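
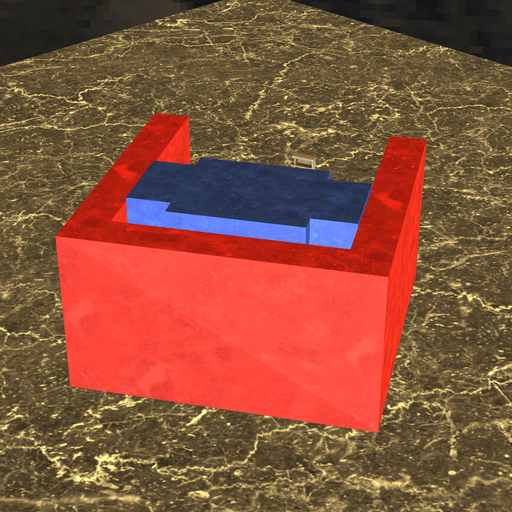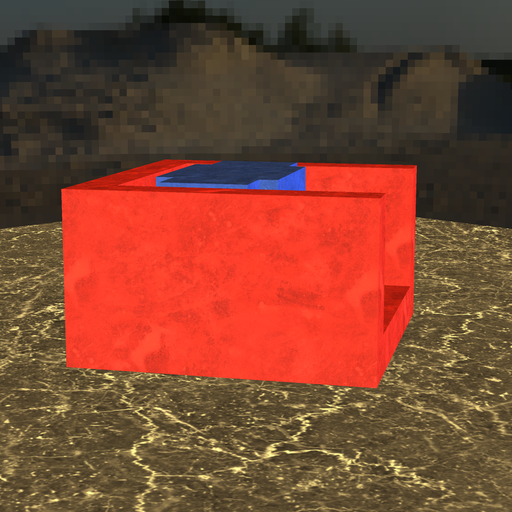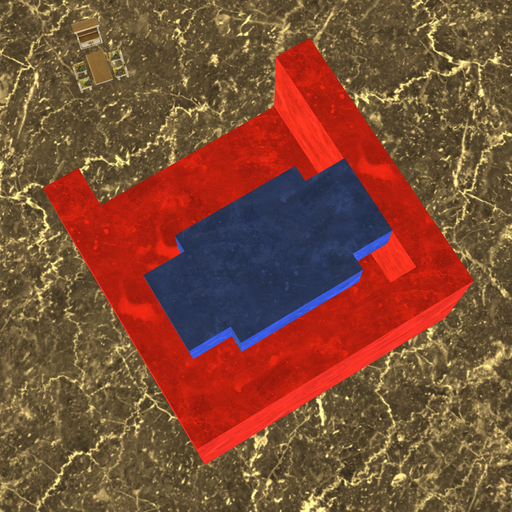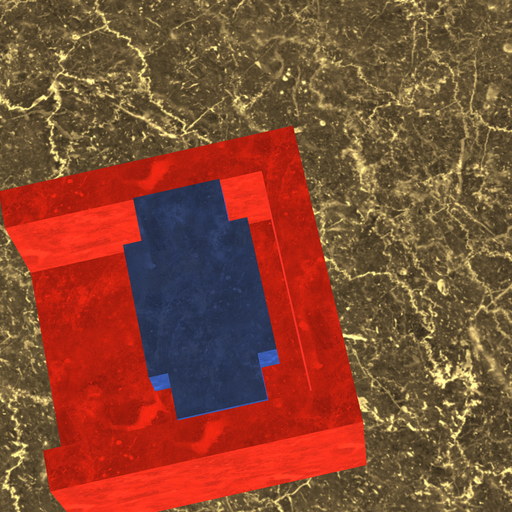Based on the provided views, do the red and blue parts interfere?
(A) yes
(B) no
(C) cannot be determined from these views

(B) no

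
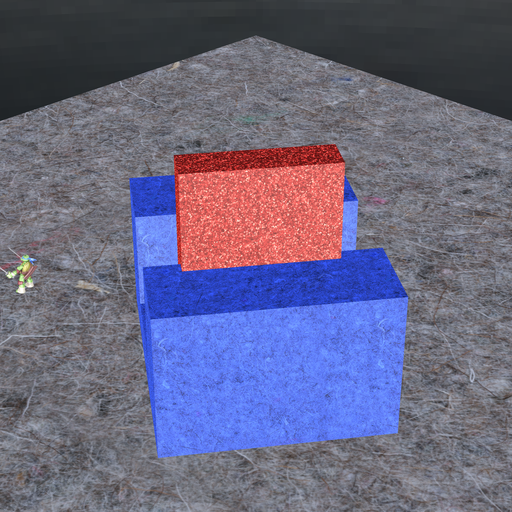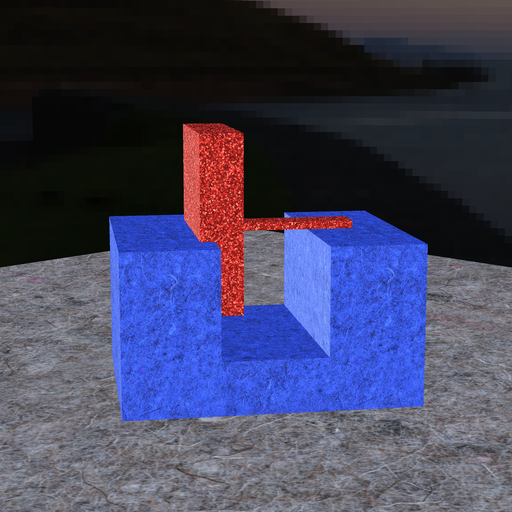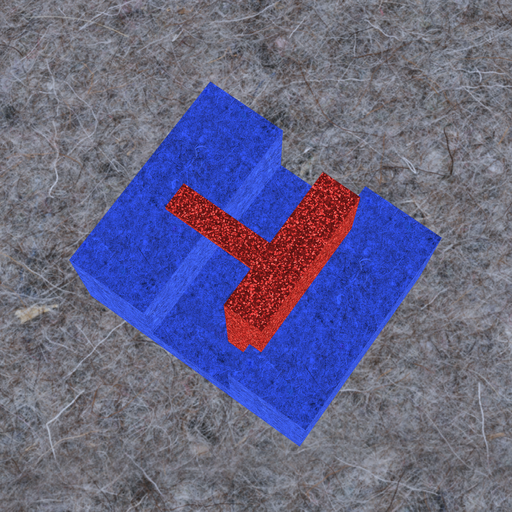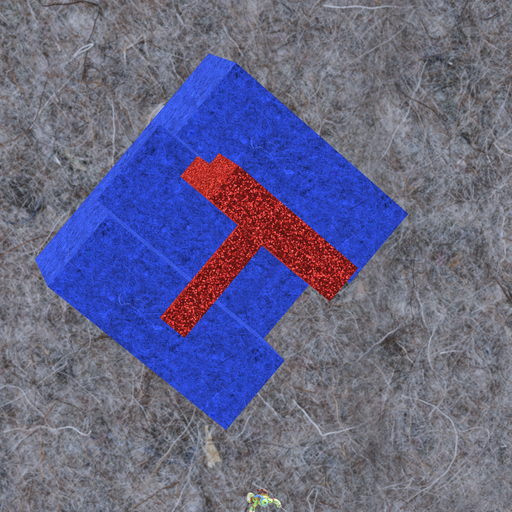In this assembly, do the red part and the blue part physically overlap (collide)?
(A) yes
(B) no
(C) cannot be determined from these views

(A) yes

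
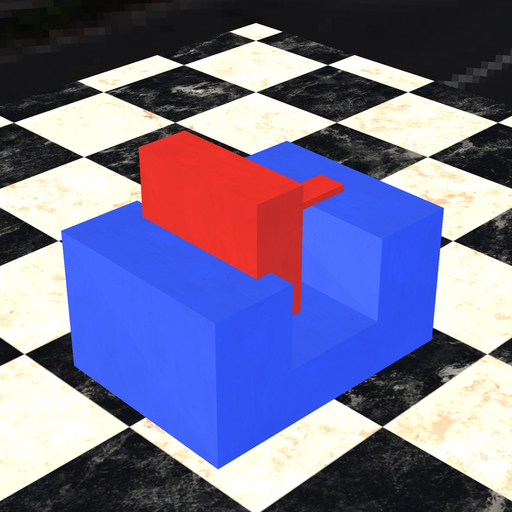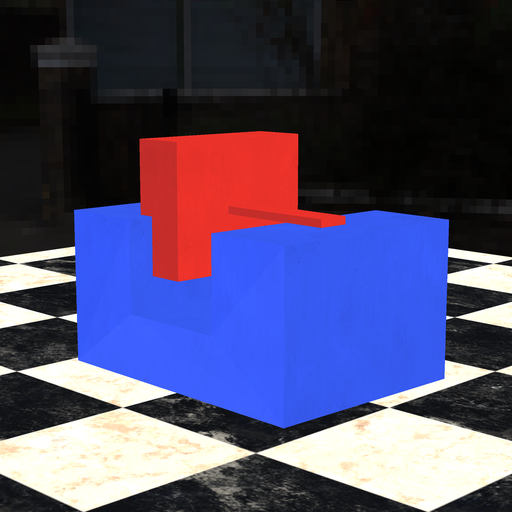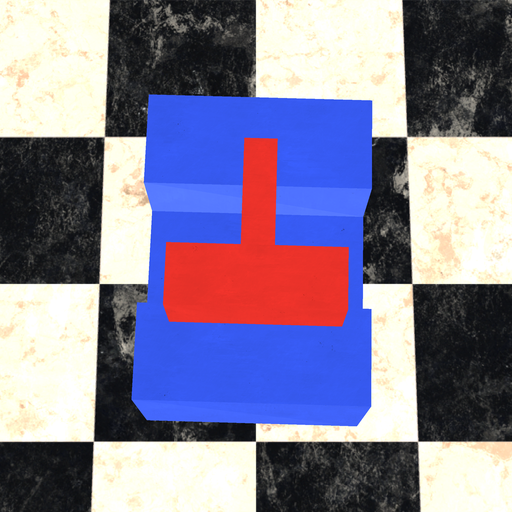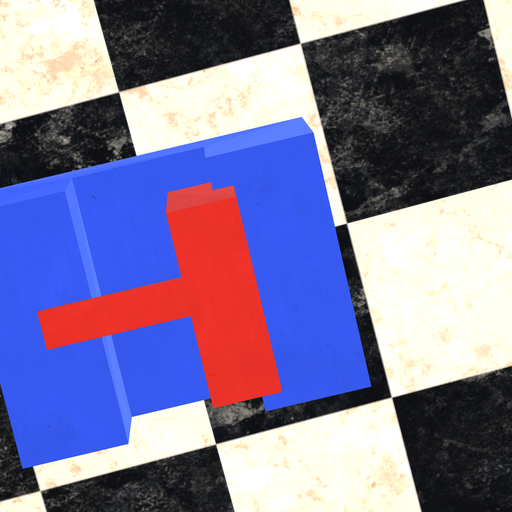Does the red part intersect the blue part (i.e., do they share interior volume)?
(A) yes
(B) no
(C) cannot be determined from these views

(A) yes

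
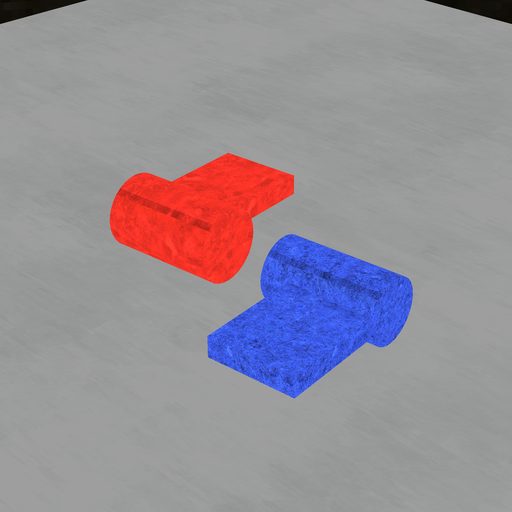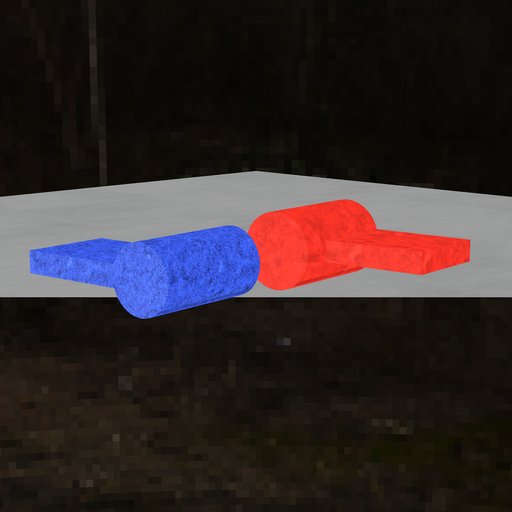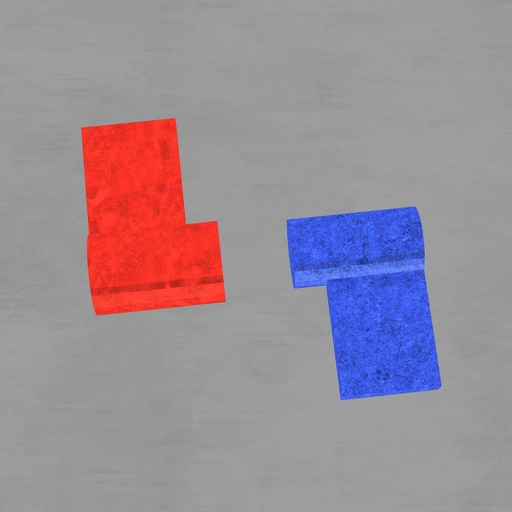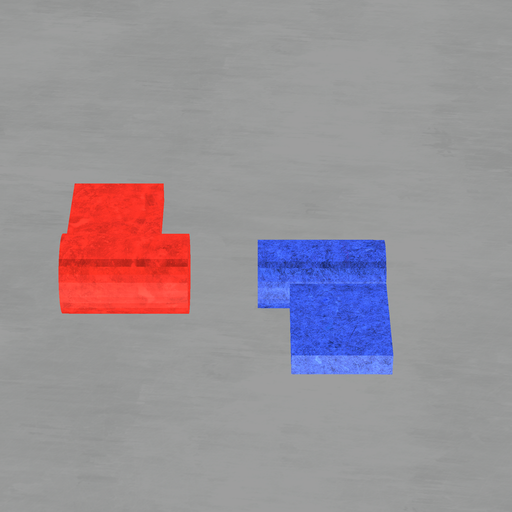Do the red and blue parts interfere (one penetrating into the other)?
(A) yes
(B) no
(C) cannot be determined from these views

(B) no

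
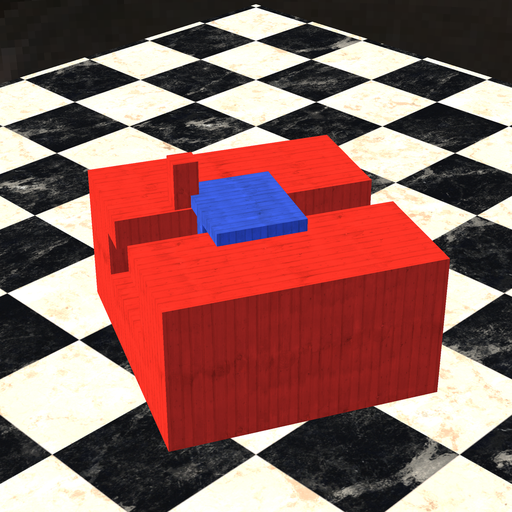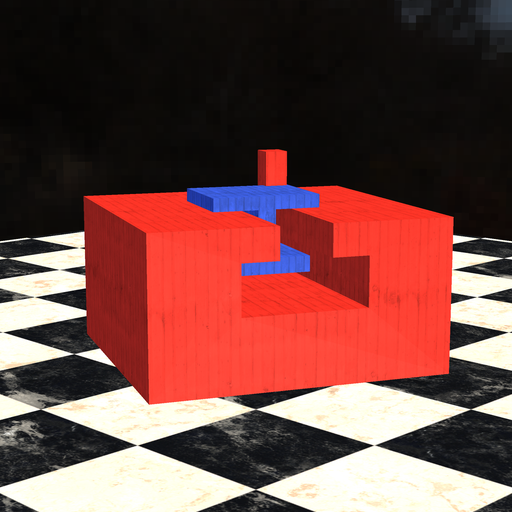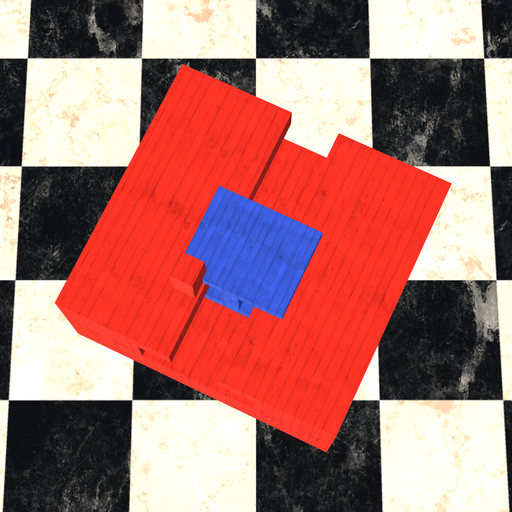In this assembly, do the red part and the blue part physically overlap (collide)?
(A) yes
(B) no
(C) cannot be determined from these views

(A) yes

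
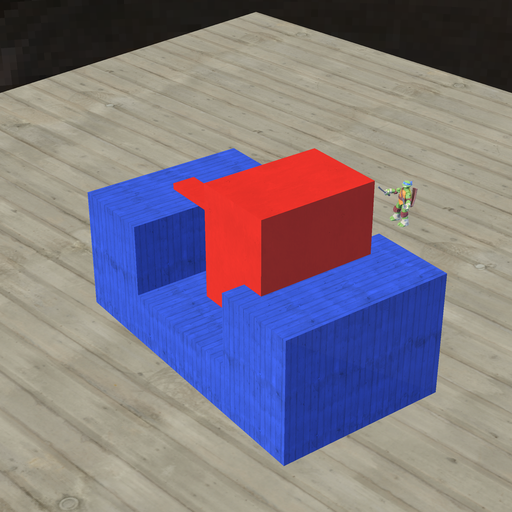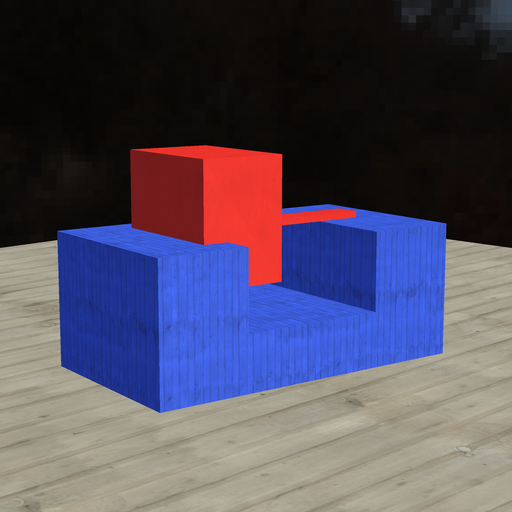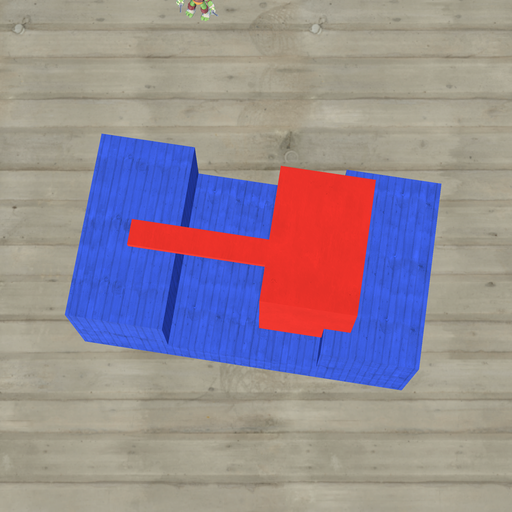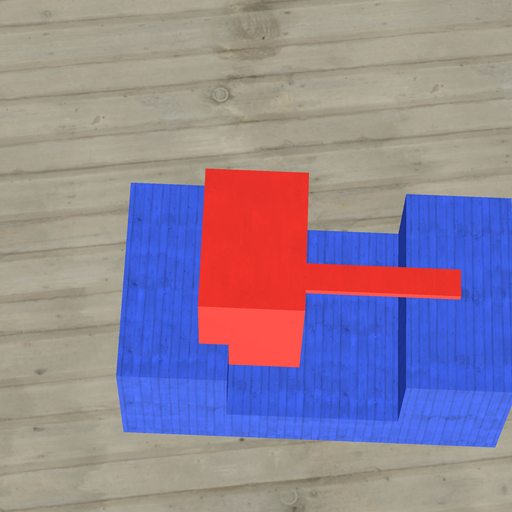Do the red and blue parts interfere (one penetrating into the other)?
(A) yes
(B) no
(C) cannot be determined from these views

(A) yes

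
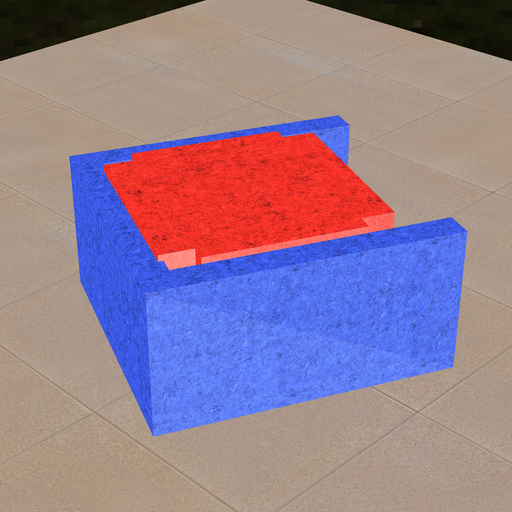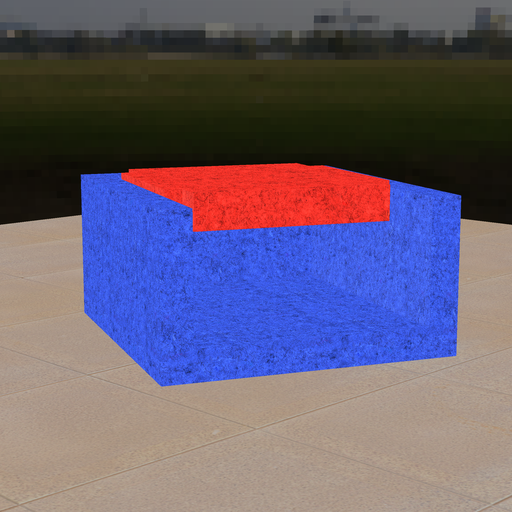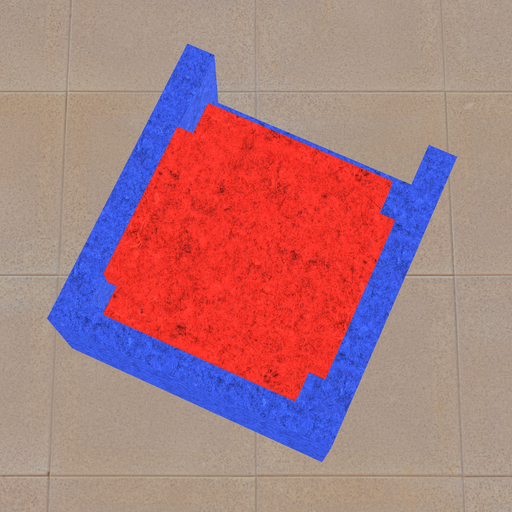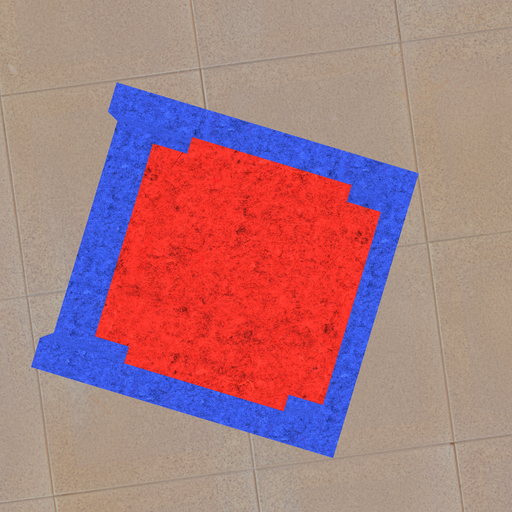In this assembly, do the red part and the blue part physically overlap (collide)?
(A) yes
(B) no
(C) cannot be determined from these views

(A) yes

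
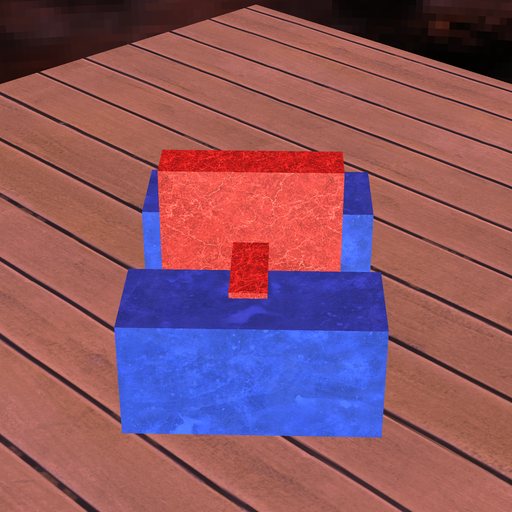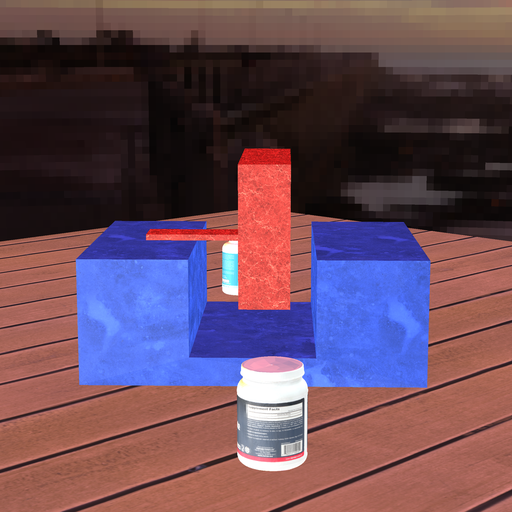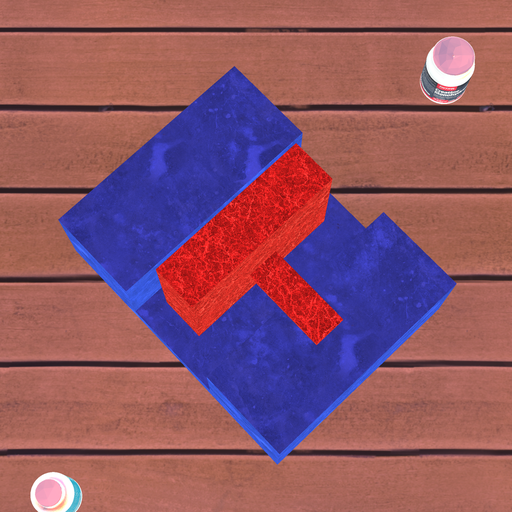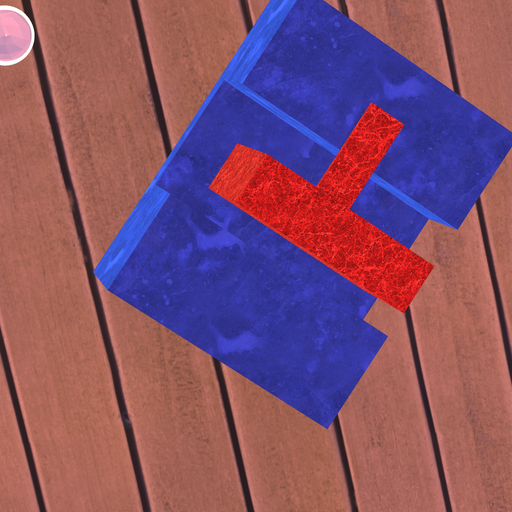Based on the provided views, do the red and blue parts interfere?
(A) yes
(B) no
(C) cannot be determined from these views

(B) no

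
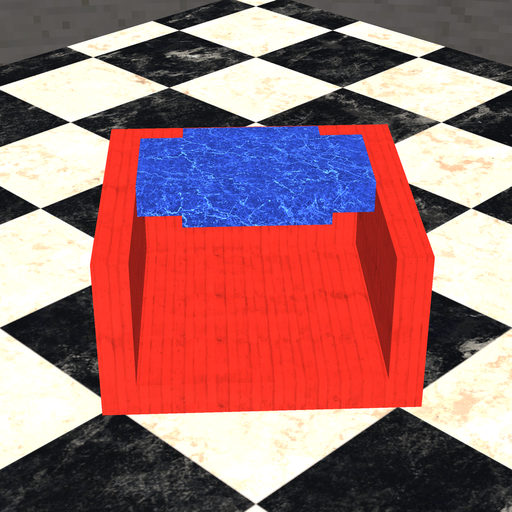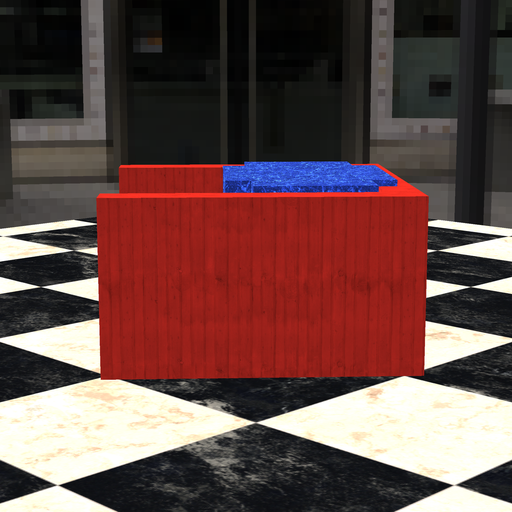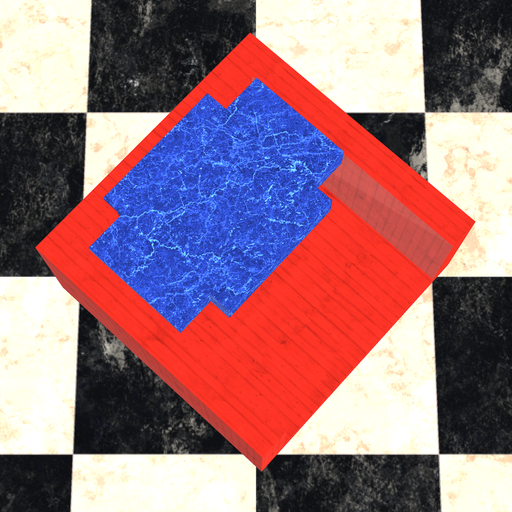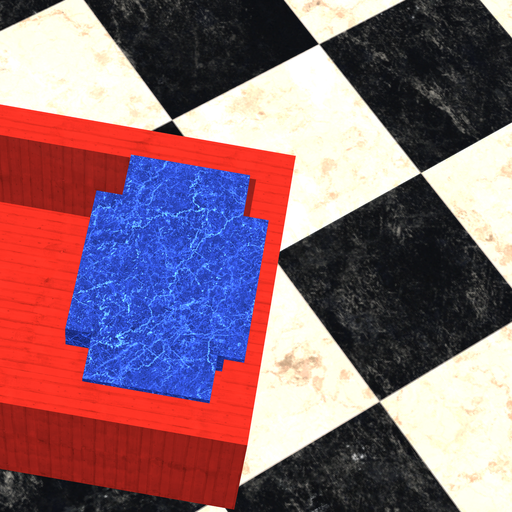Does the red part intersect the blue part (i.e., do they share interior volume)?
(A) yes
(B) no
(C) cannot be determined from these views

(A) yes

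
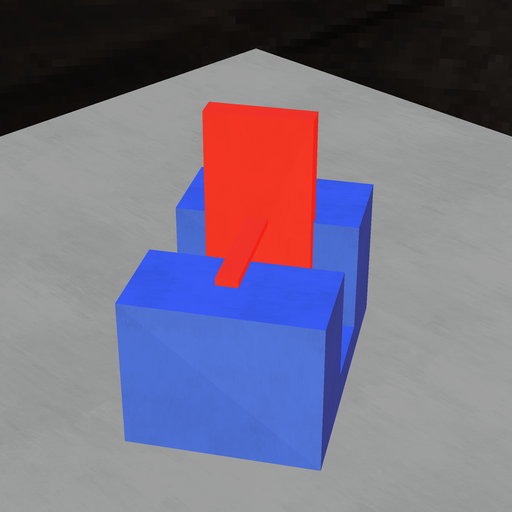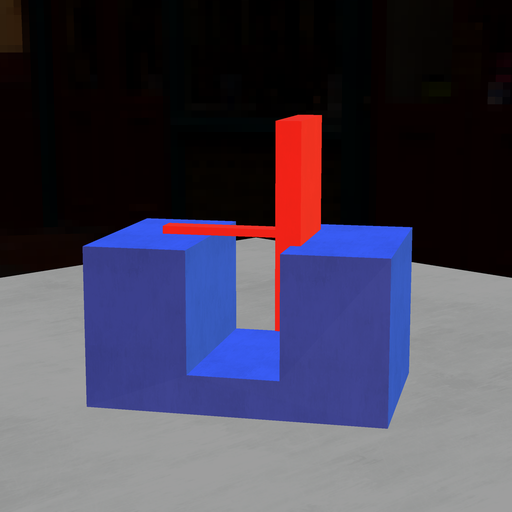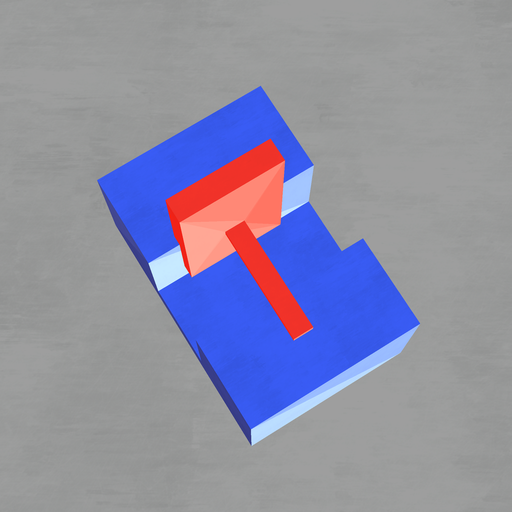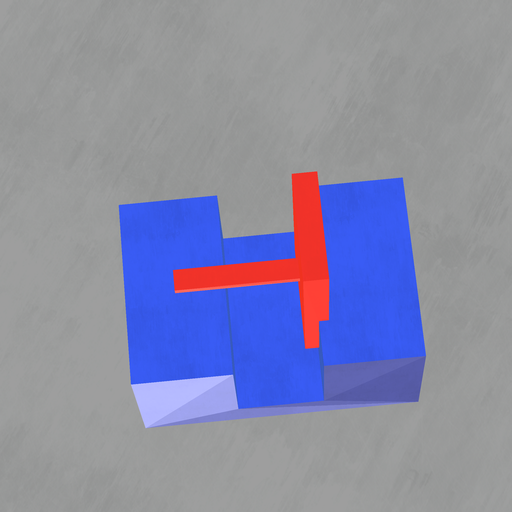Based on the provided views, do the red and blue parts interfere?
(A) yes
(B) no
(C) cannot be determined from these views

(A) yes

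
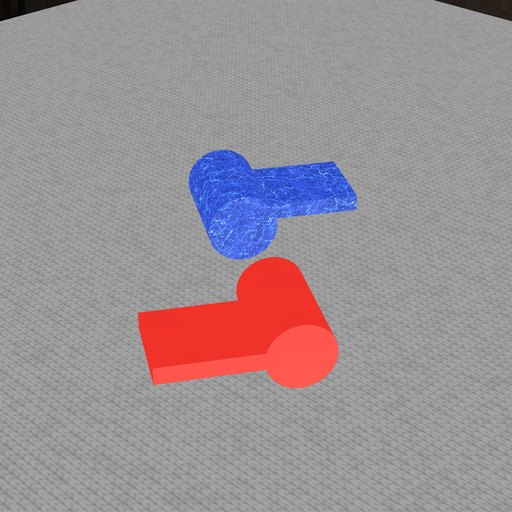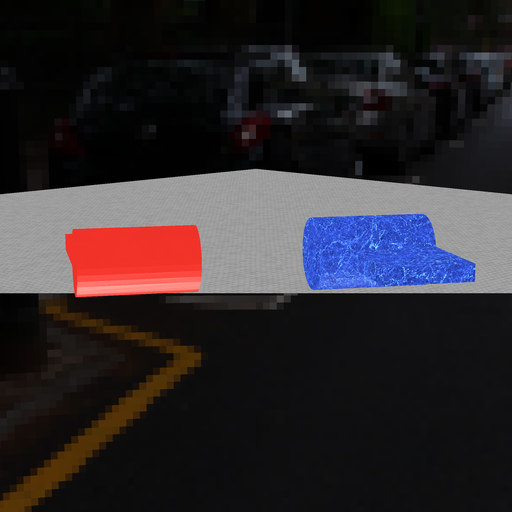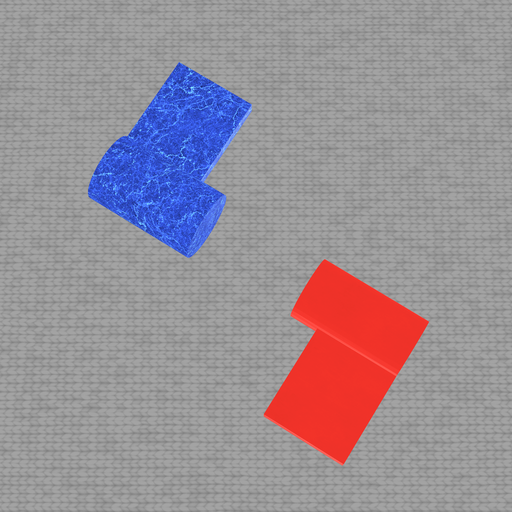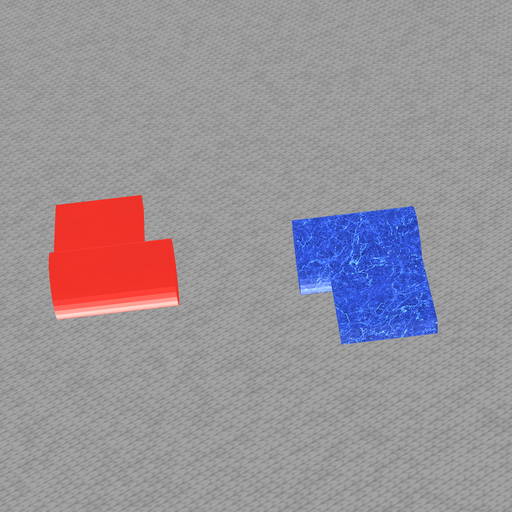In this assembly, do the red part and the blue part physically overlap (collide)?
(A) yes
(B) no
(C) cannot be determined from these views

(B) no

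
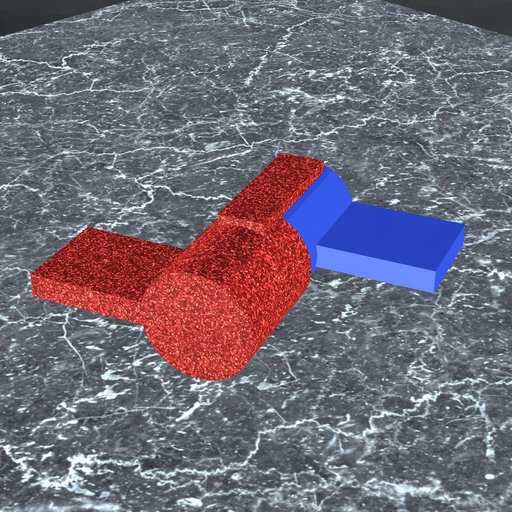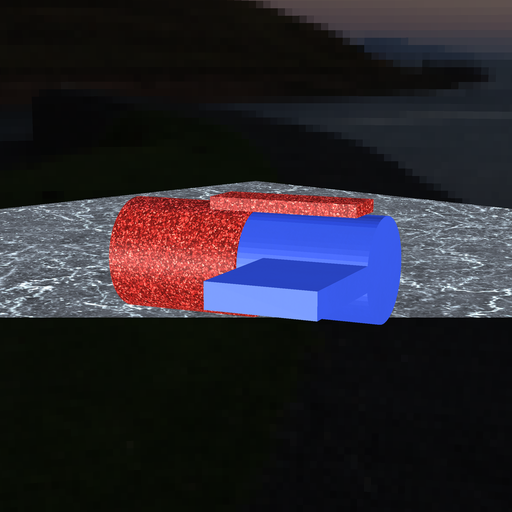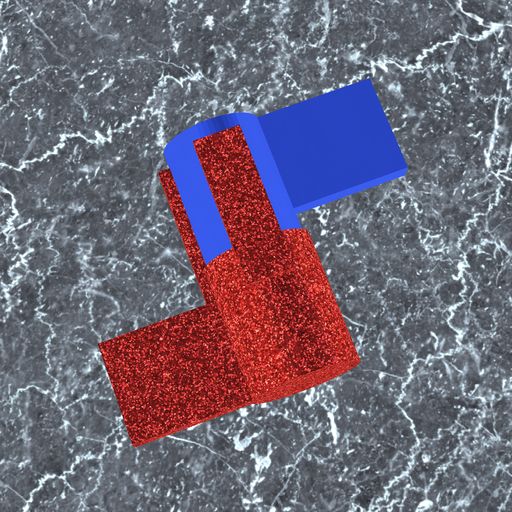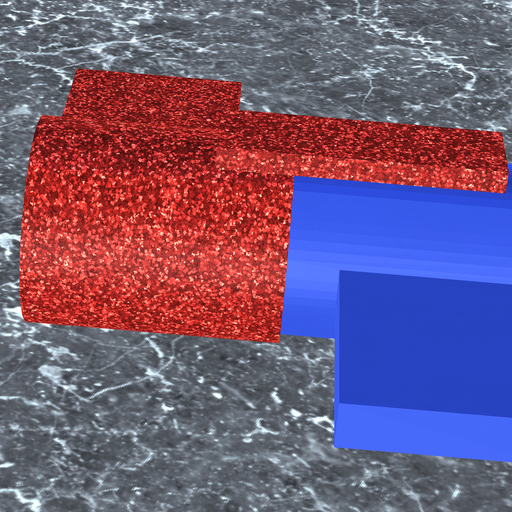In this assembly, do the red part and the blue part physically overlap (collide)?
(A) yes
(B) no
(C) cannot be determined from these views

(A) yes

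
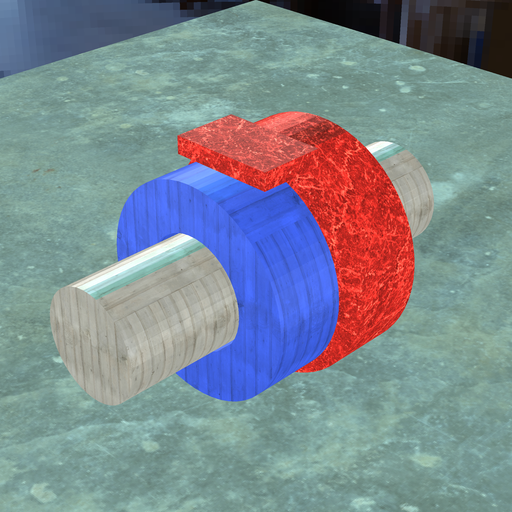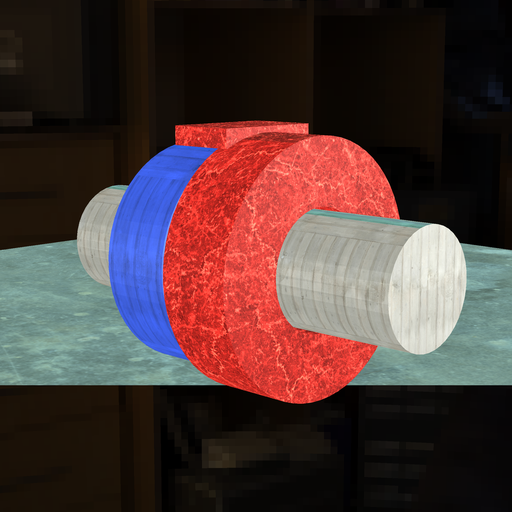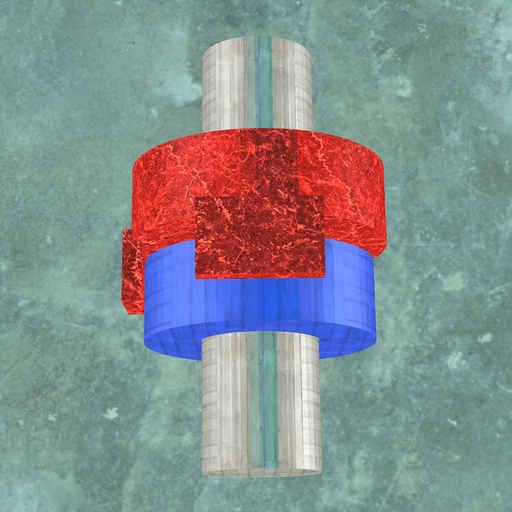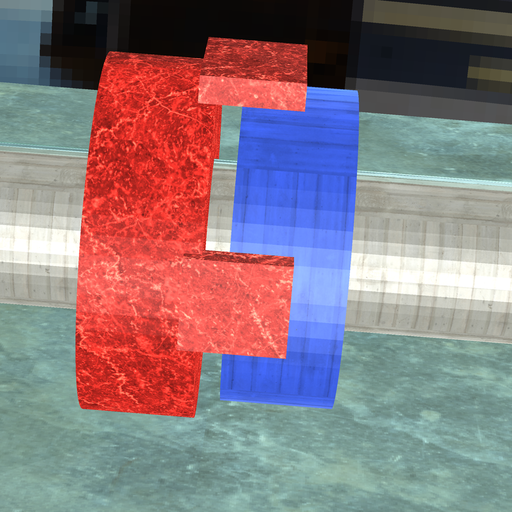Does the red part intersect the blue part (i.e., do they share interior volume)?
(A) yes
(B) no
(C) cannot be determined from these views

(B) no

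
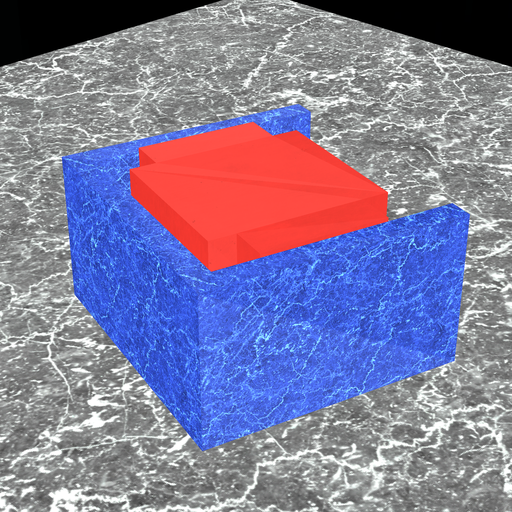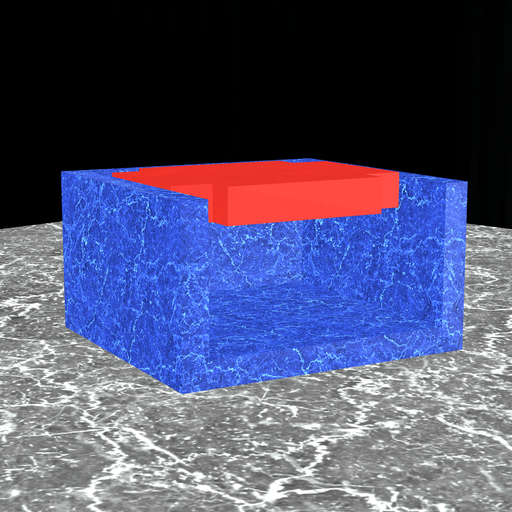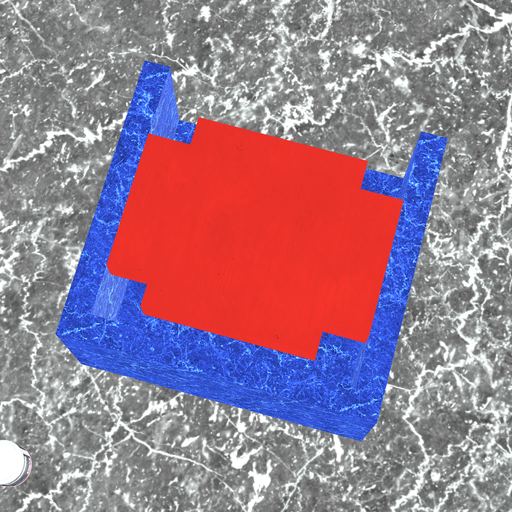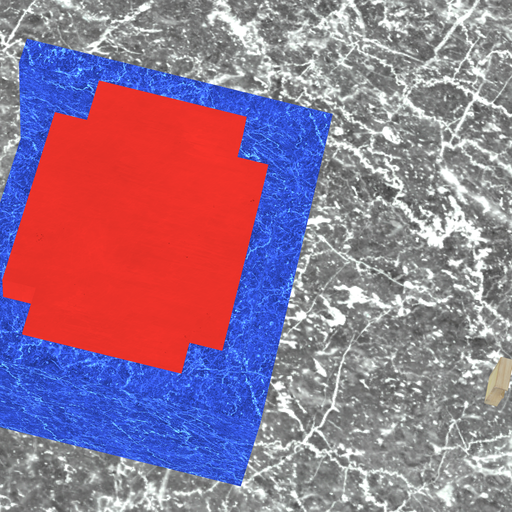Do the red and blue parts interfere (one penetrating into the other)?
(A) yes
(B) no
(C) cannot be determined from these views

(B) no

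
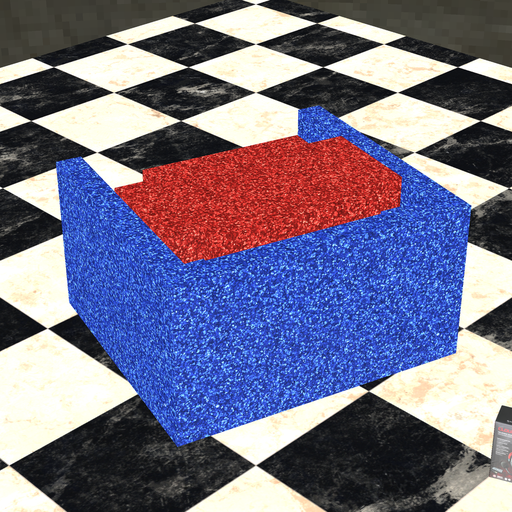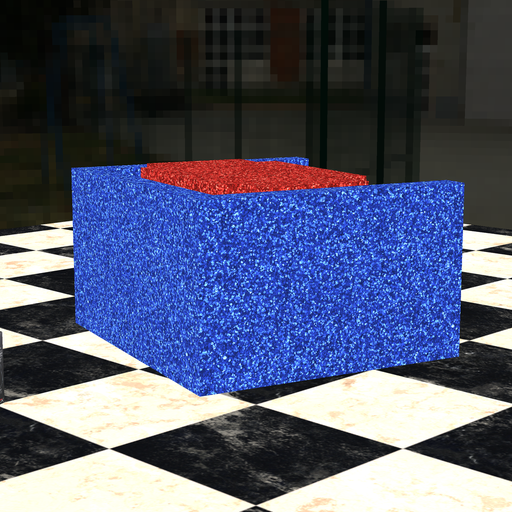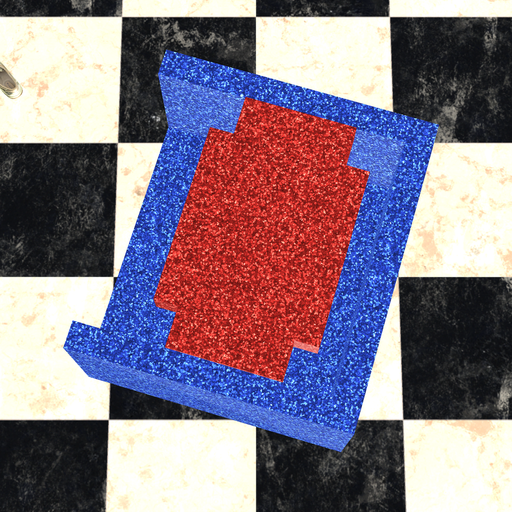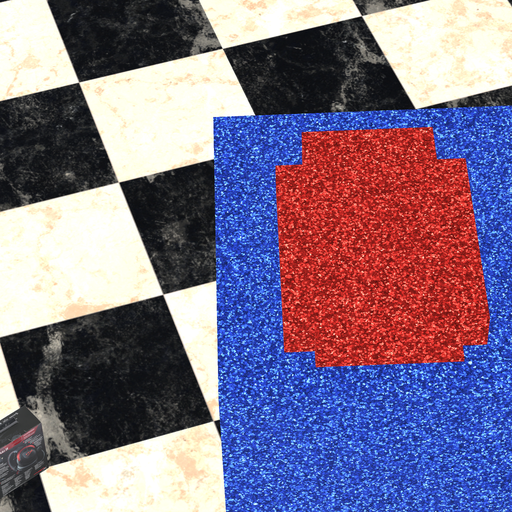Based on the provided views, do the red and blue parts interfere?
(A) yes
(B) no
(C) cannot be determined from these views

(B) no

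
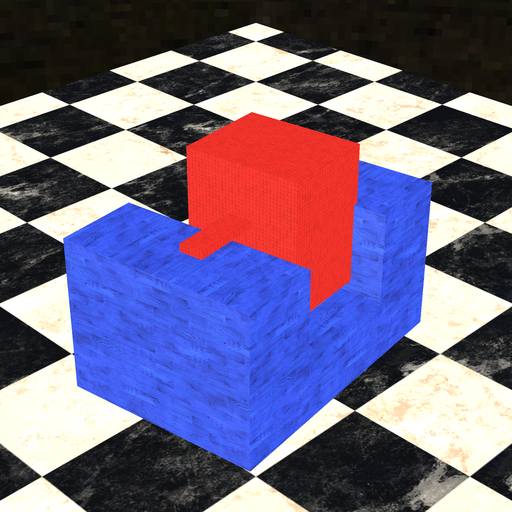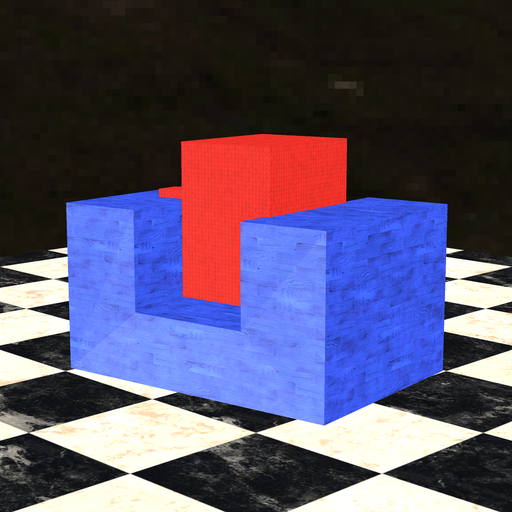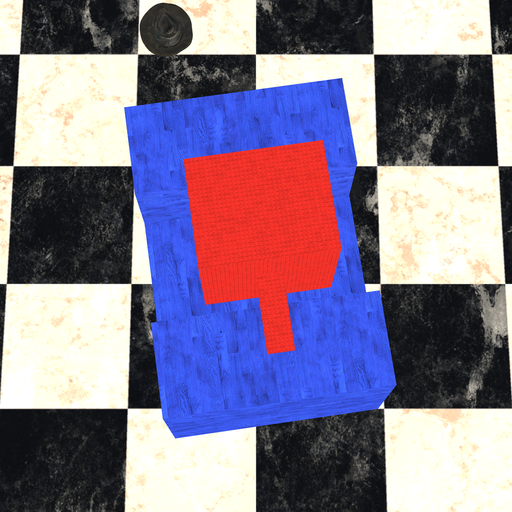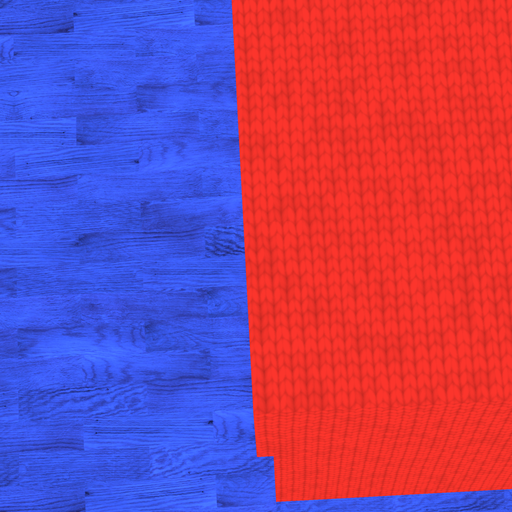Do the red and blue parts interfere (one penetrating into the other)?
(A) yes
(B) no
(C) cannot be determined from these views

(A) yes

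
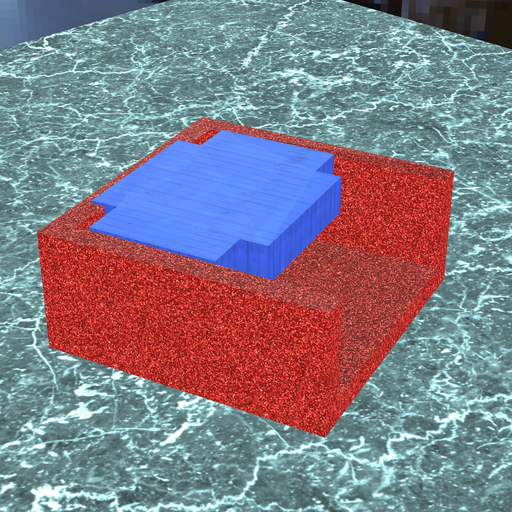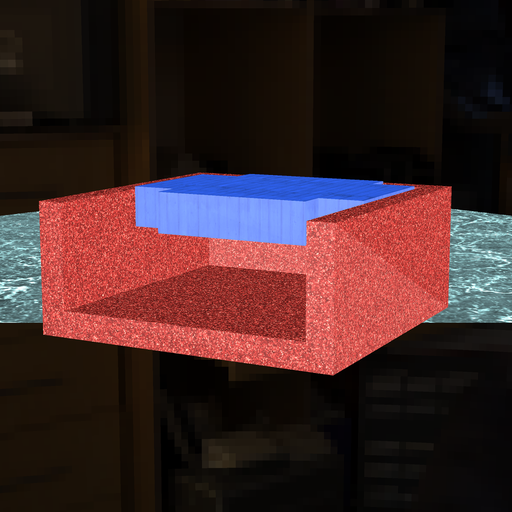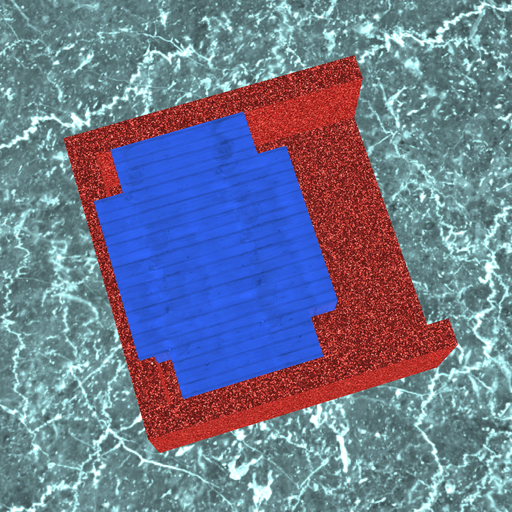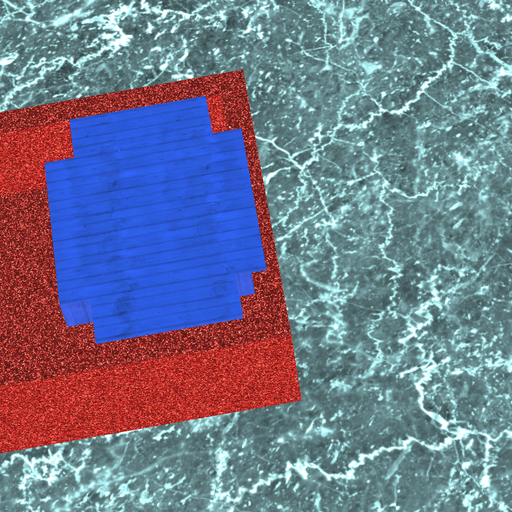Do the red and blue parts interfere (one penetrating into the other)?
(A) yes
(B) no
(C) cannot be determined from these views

(A) yes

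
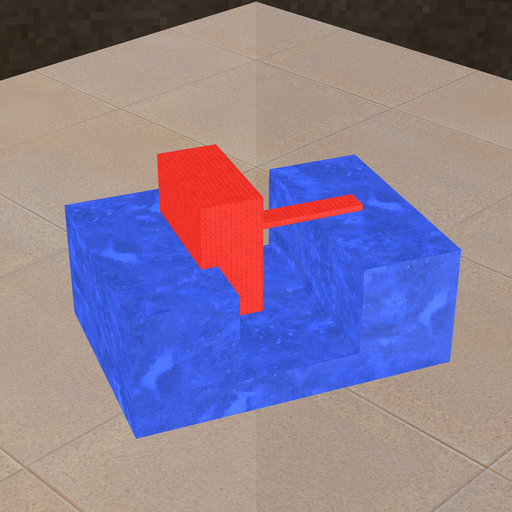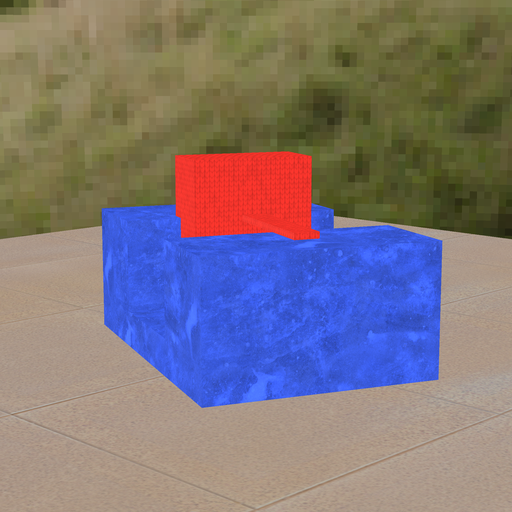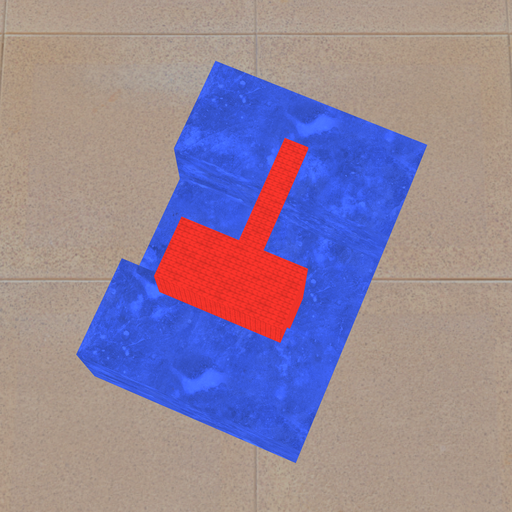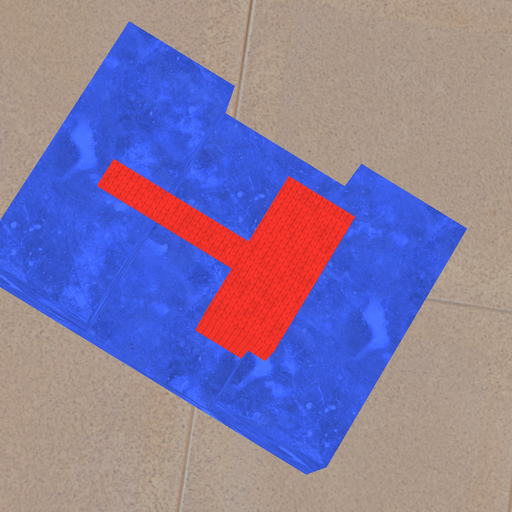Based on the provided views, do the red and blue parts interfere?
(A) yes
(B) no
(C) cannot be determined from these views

(A) yes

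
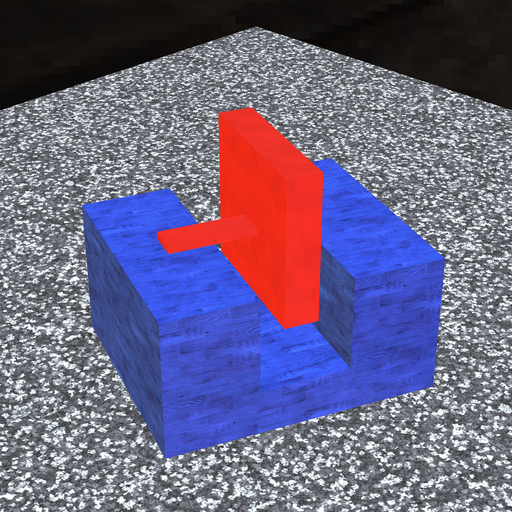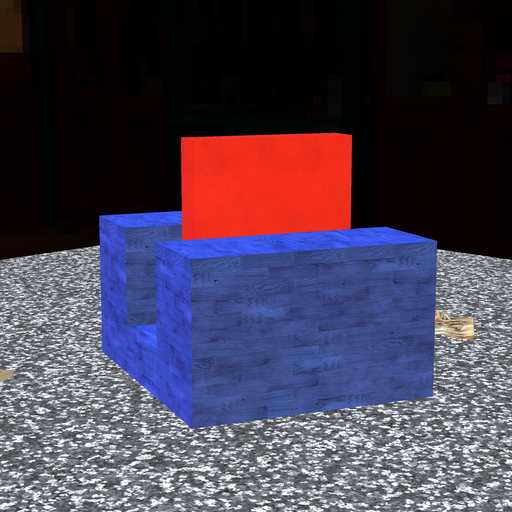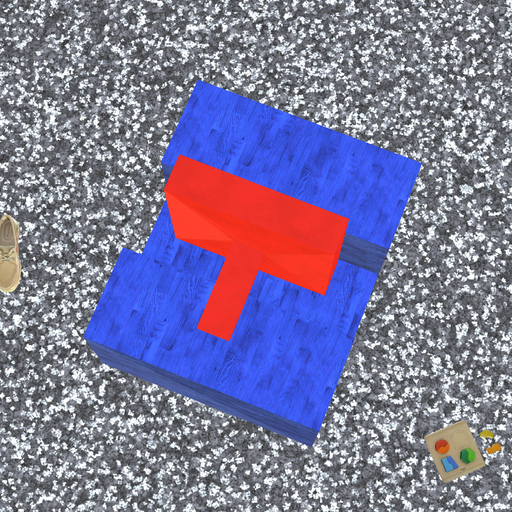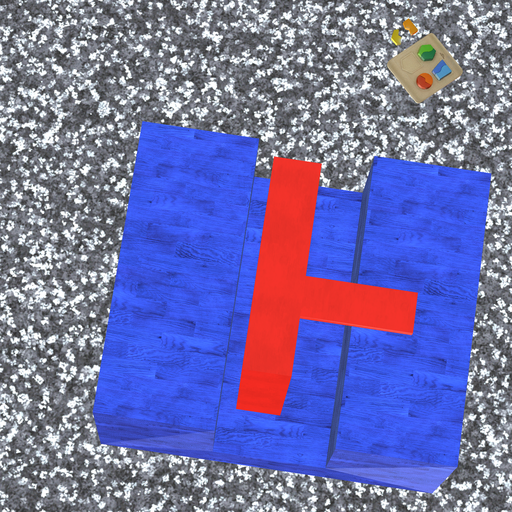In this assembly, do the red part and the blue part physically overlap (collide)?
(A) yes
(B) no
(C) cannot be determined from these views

(B) no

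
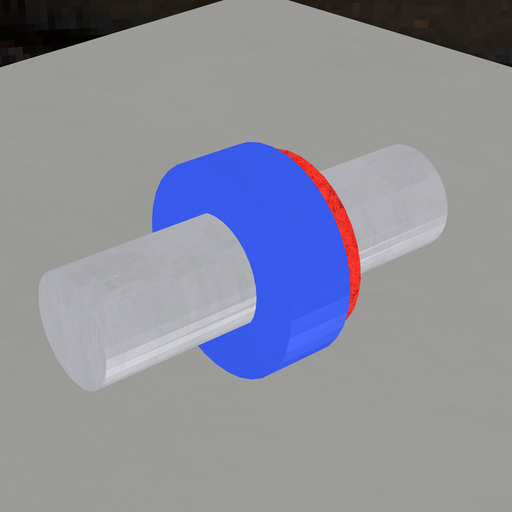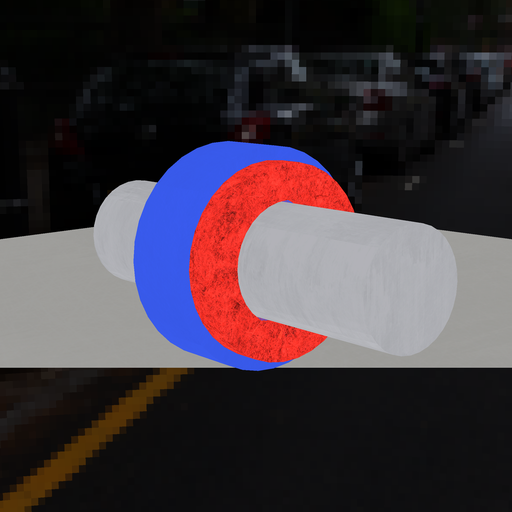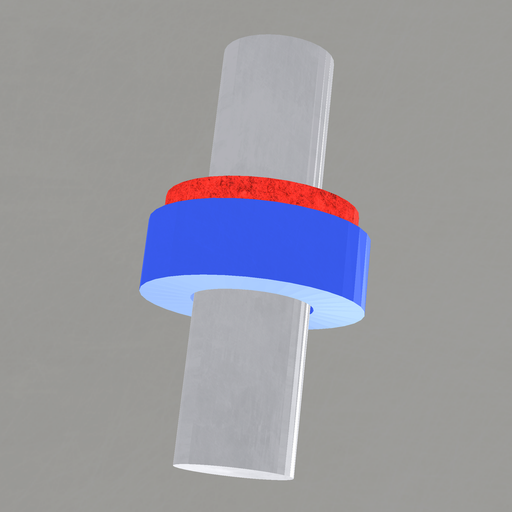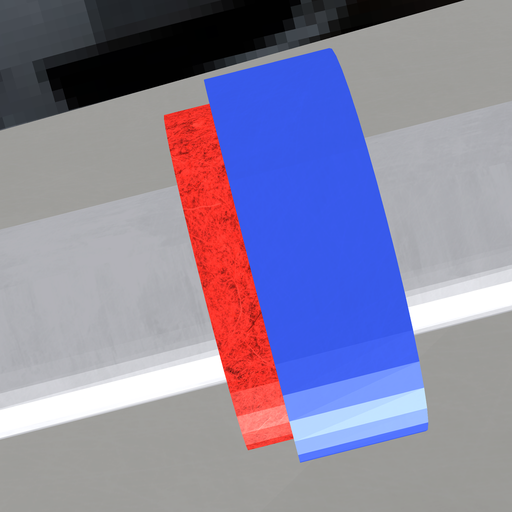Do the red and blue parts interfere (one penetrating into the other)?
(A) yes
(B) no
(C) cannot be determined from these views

(A) yes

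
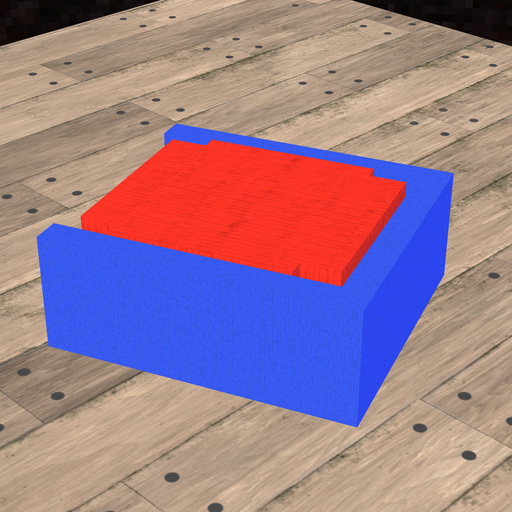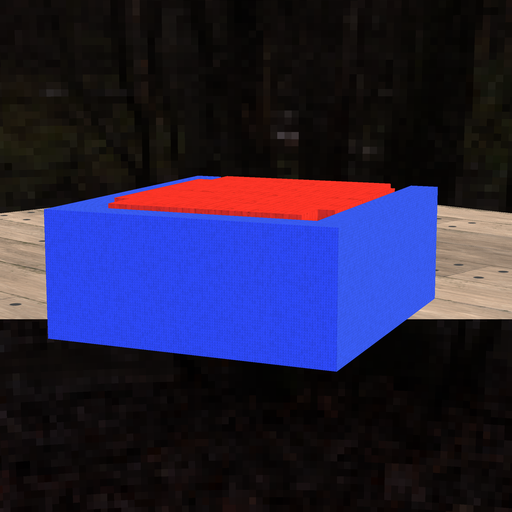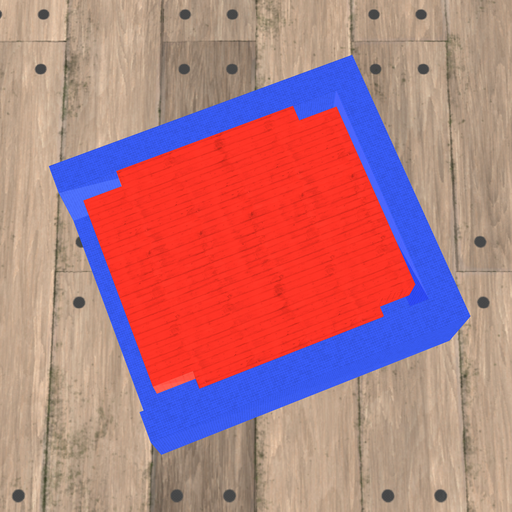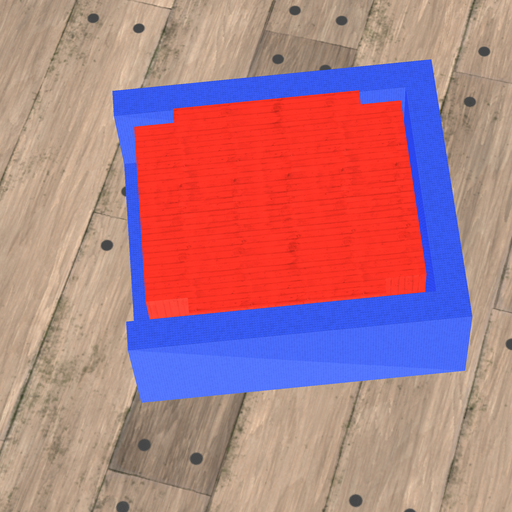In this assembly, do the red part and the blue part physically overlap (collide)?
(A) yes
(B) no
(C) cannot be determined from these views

(B) no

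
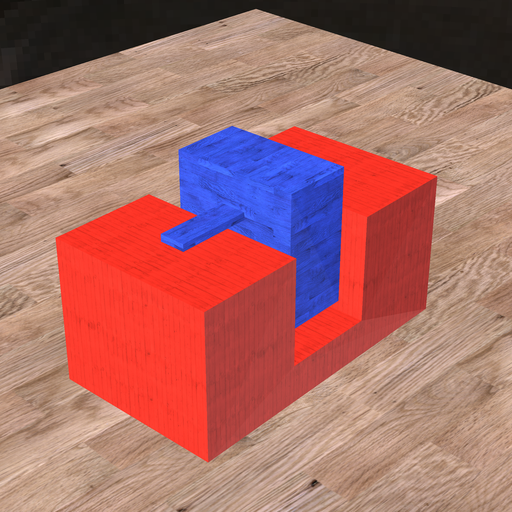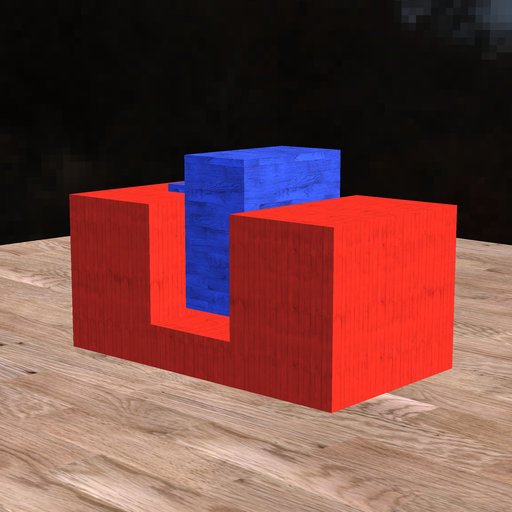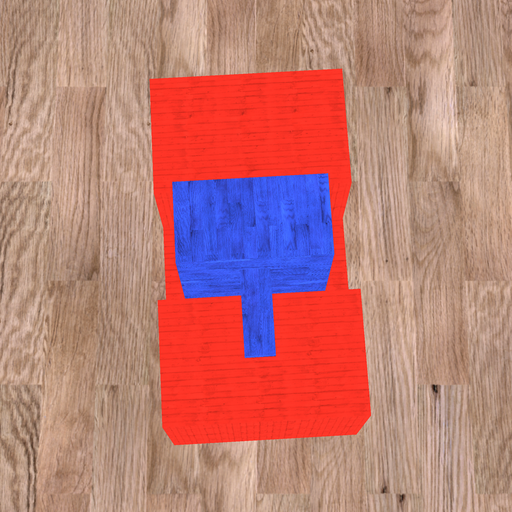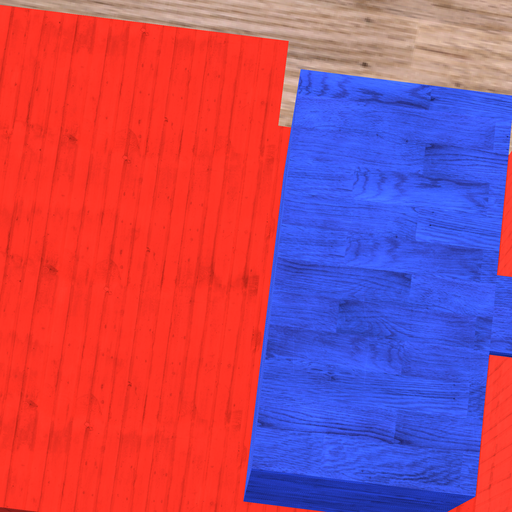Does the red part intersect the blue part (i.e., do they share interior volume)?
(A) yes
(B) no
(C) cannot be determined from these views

(B) no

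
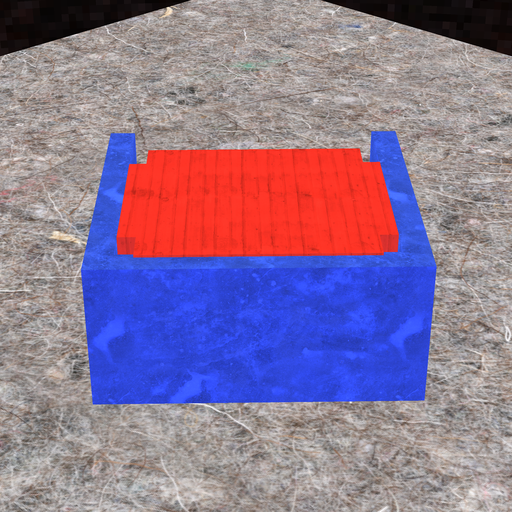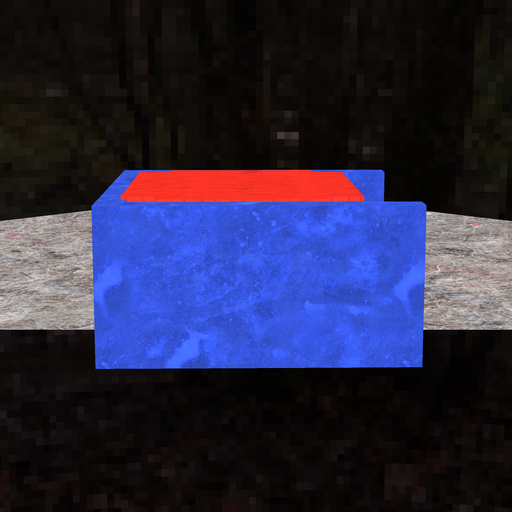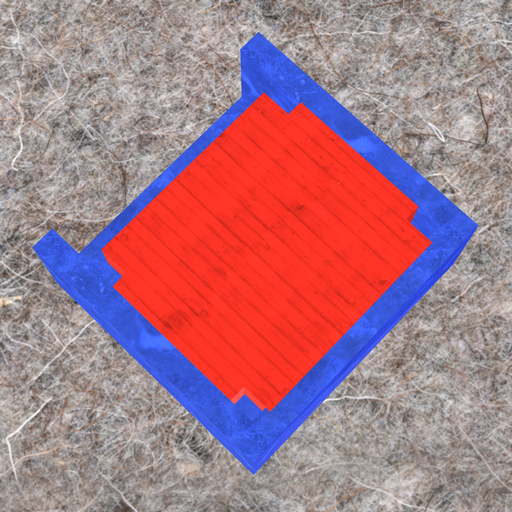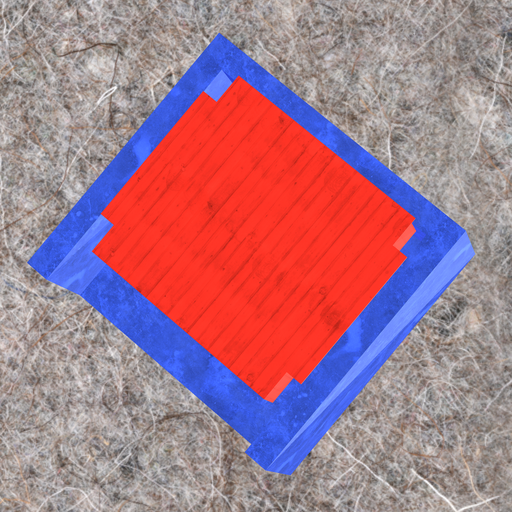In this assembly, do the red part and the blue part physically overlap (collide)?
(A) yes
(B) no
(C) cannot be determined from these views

(A) yes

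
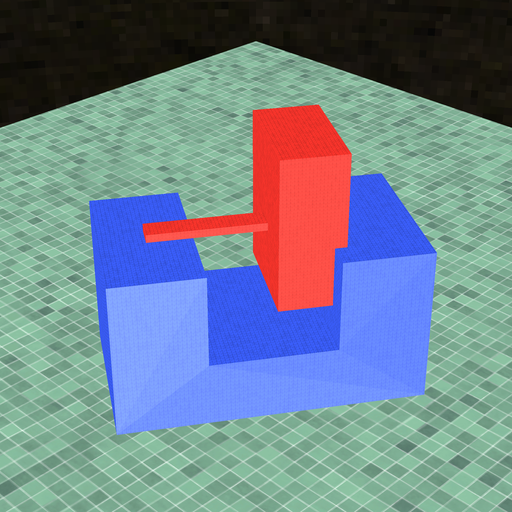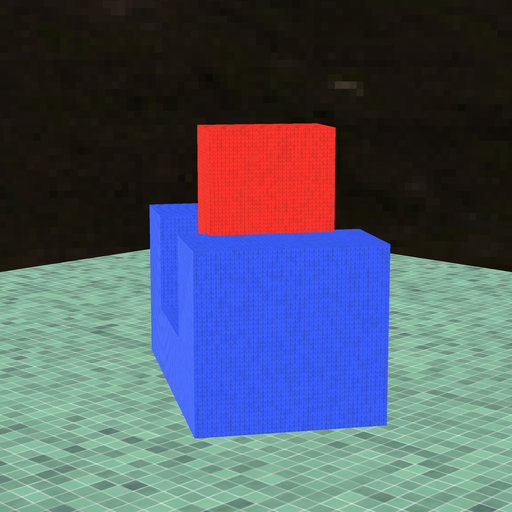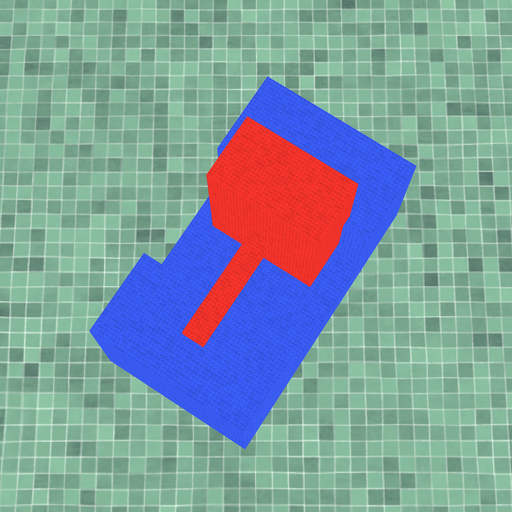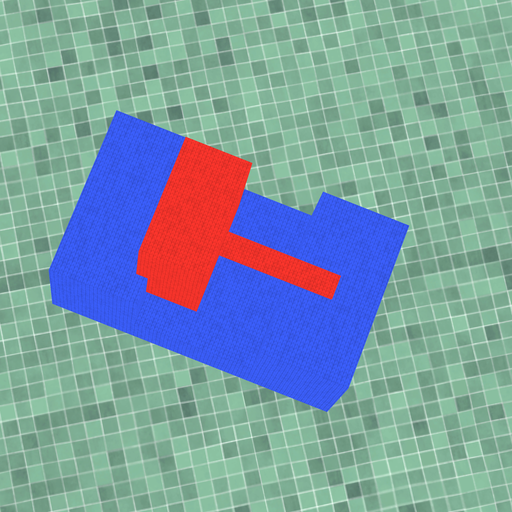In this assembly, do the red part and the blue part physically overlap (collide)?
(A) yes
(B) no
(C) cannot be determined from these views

(A) yes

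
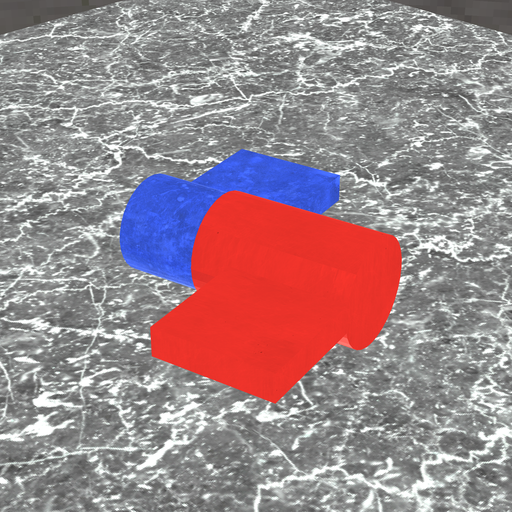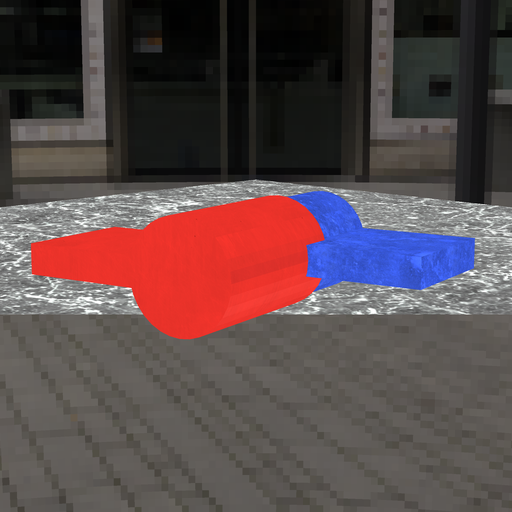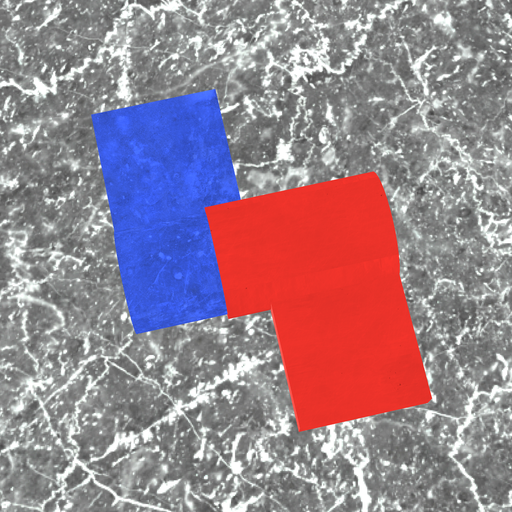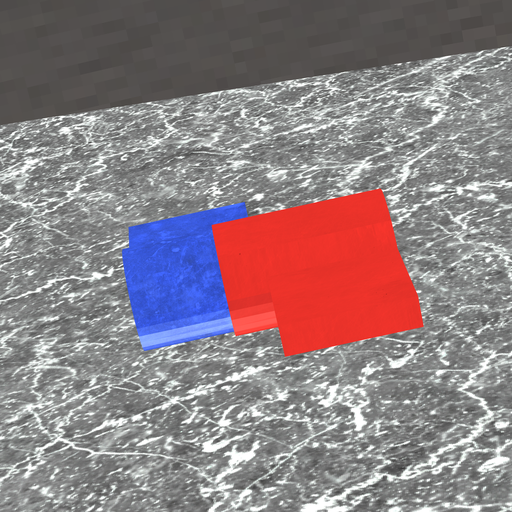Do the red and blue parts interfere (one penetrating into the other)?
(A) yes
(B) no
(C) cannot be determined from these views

(A) yes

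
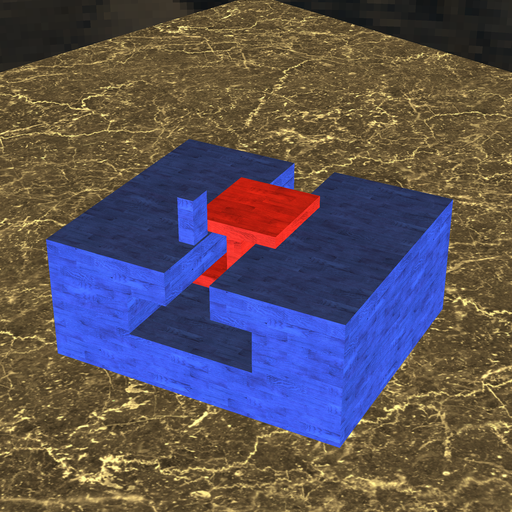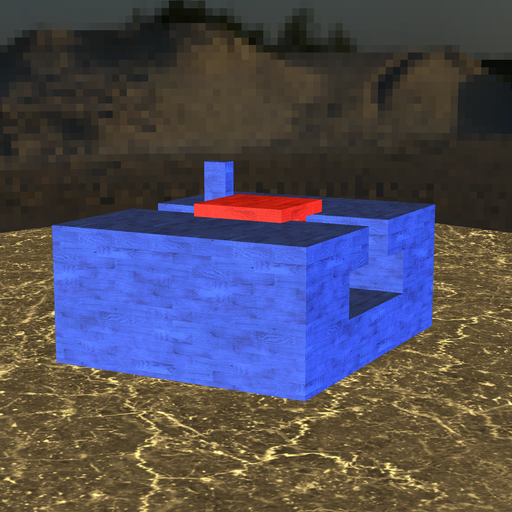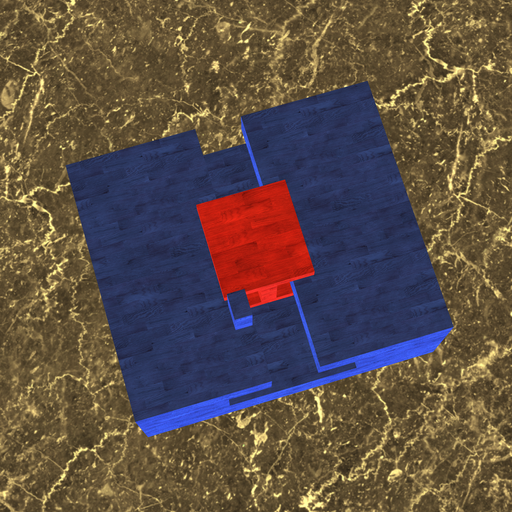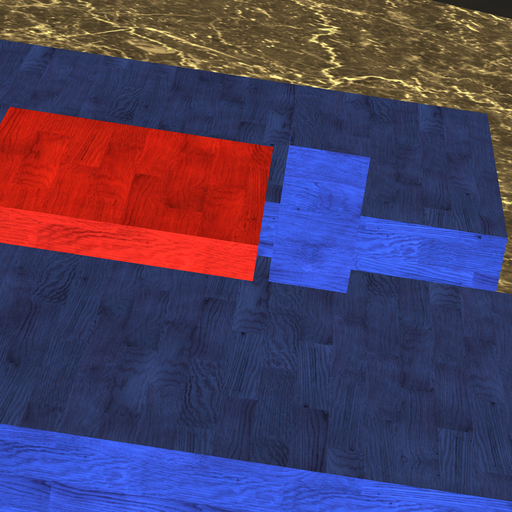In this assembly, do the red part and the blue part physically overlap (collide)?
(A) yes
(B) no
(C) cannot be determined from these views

(B) no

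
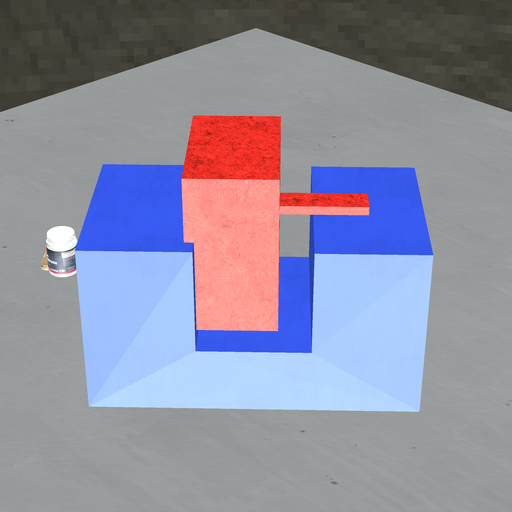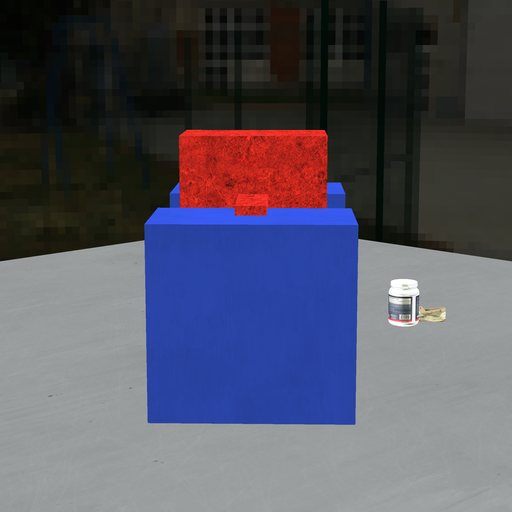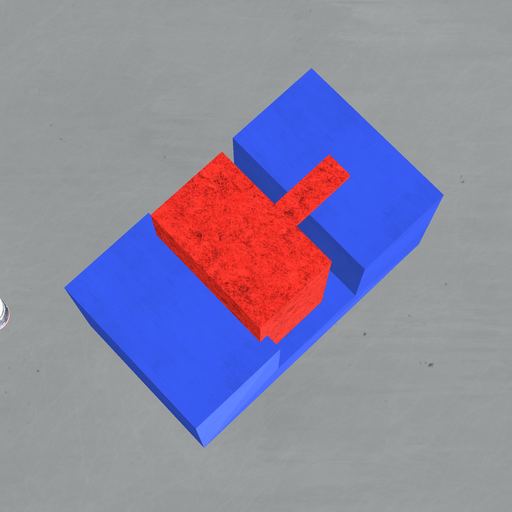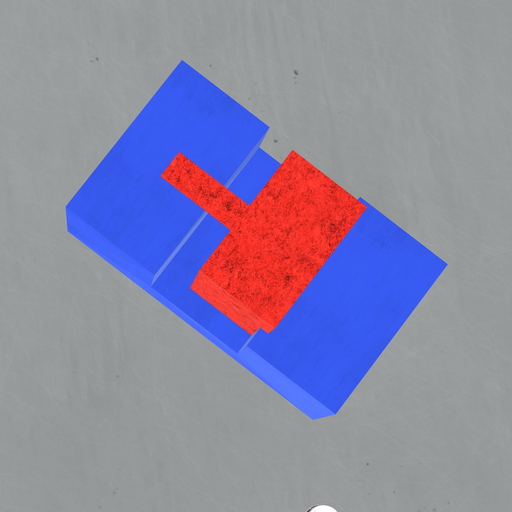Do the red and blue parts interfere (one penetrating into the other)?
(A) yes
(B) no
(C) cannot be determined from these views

(A) yes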